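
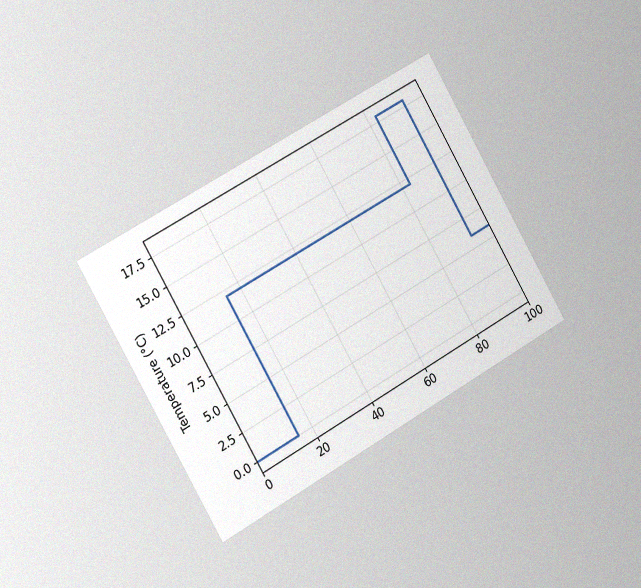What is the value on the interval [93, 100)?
The chart is tilted about 30° counter-clockwise and viewed slightly from the left, with some photo noise. On [93, 100) the step sits at 6°C.

6°C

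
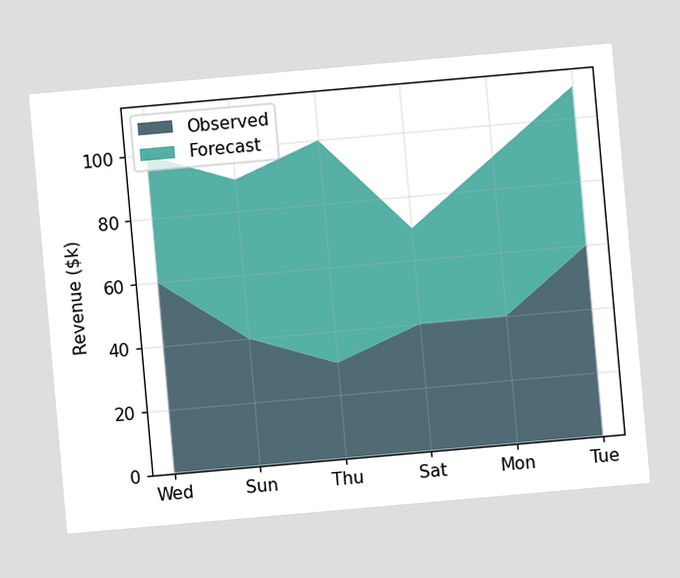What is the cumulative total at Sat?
$70k

The chart is tilted about 5° counter-clockwise. The stacked total at Sat reaches $70k.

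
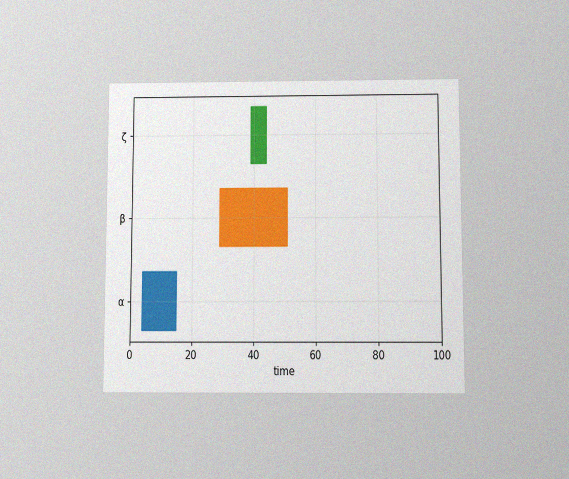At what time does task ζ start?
39

The chart is viewed slightly from below, with some photo noise. The ζ bar begins at t=39.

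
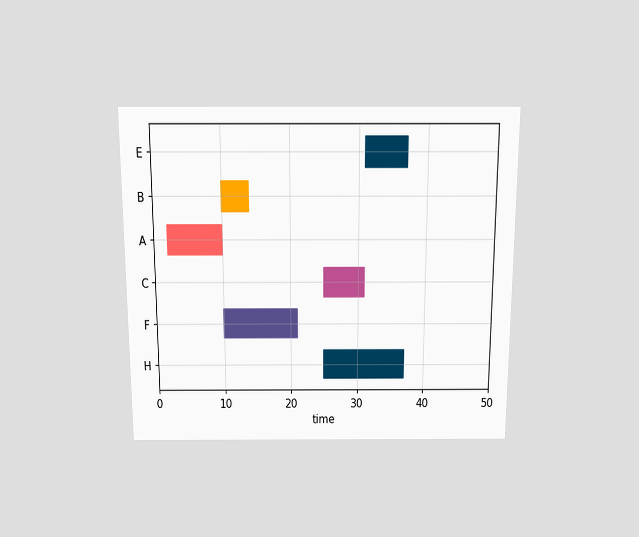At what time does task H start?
The chart is viewed slightly from above. The H bar begins at t=25.

25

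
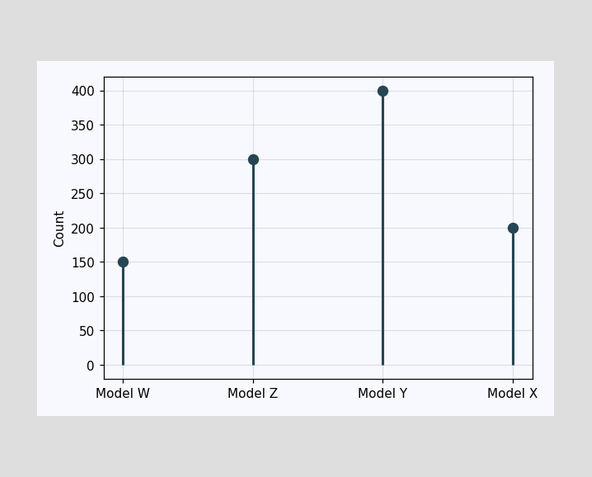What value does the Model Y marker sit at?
400

The Model Y marker sits at 400.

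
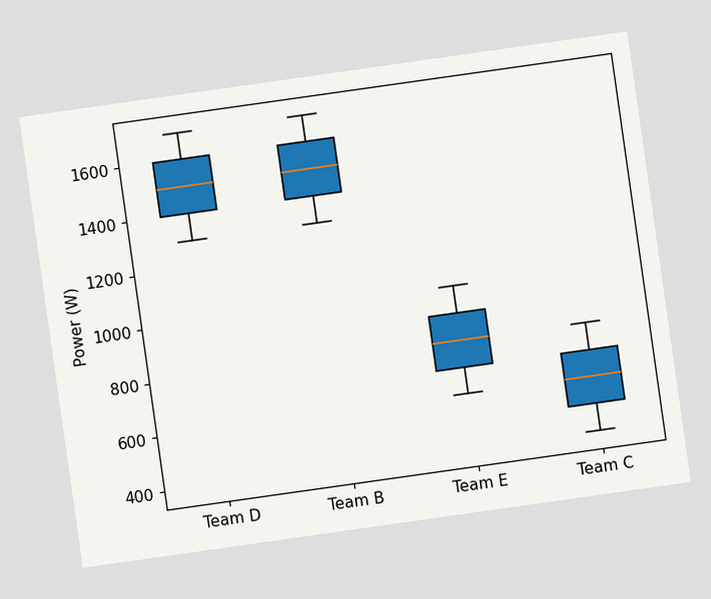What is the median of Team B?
1500W

The chart is tilted about 8° counter-clockwise. The median line in the Team B box sits at 1500W.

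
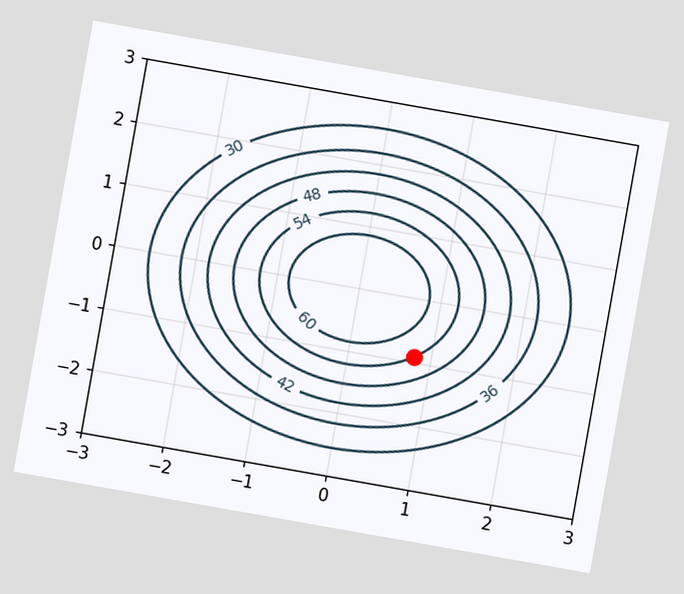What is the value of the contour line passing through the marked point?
54

The chart is tilted about 10° clockwise. The marked point sits on the contour labelled 54.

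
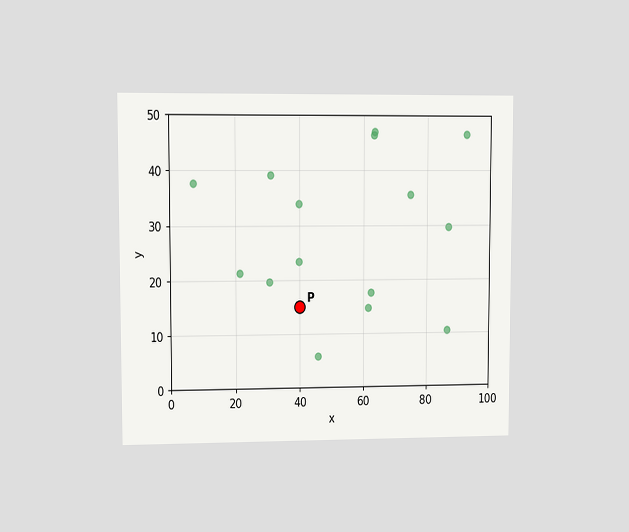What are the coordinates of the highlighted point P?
The chart is viewed at a slight angle. Following the gridlines from P to each axis, P sits at (40, 15).

(40, 15)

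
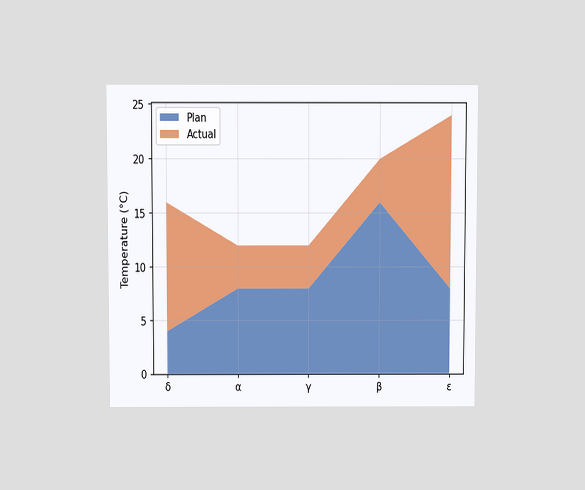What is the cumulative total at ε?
24°C

The chart is viewed slightly from above. The stacked total at ε reaches 24°C.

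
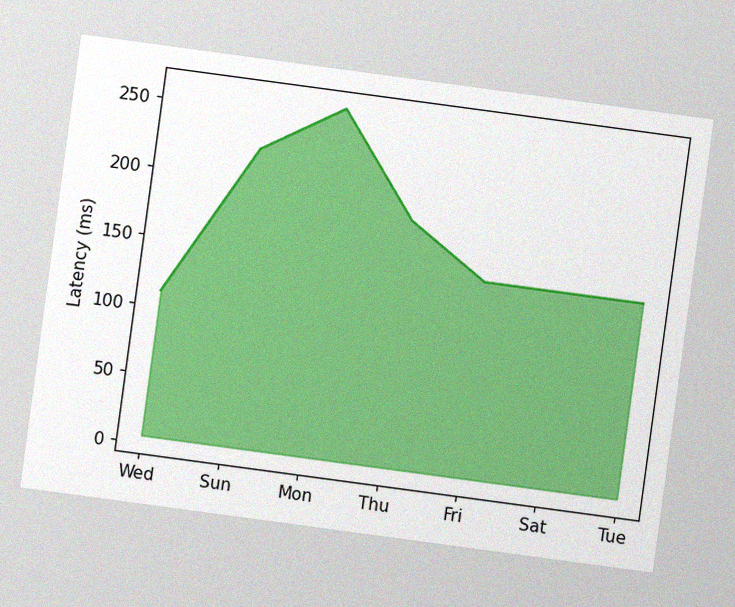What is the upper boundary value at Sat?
The chart is tilted about 8° clockwise, with some photo noise. At Sat the upper boundary is at 148ms.

148ms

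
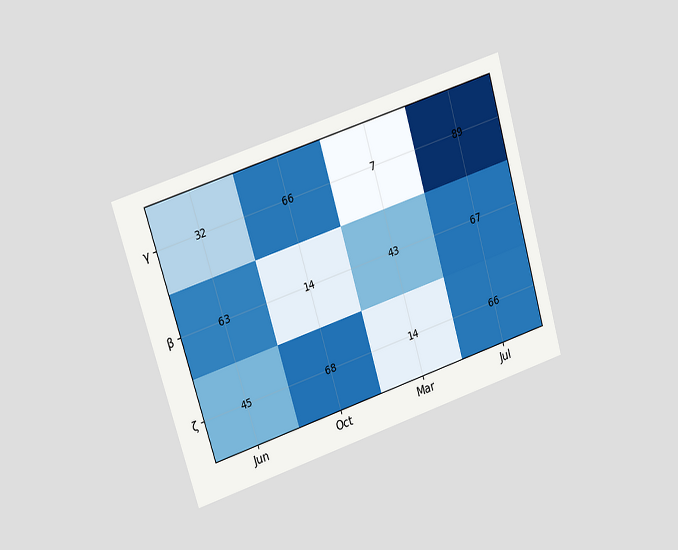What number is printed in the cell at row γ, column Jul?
89

The chart is tilted about 17° counter-clockwise and viewed at a slight angle. The (γ, Jul) cell reads 89.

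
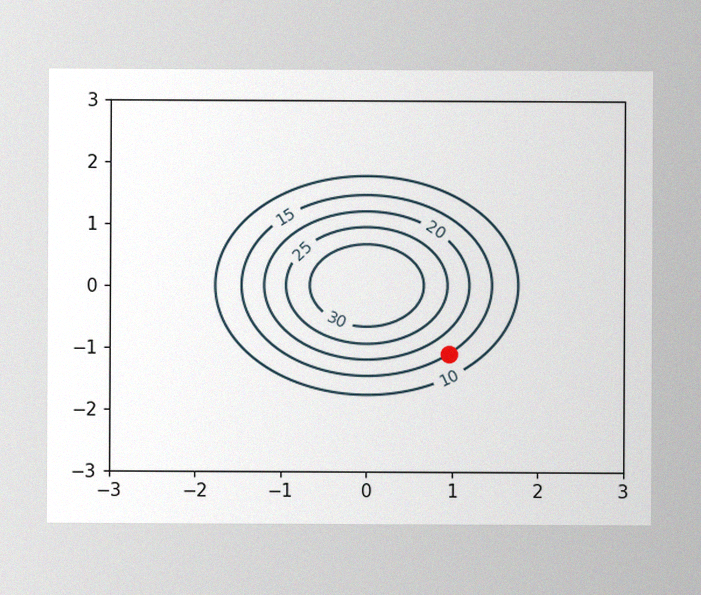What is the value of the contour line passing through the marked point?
15

The image has some photo noise and uneven lighting. The marked point sits on the contour labelled 15.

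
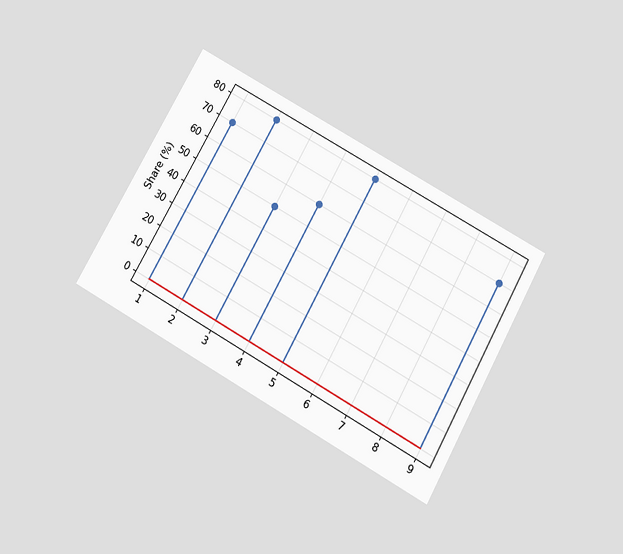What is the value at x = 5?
80%

The chart is tilted about 29° clockwise and viewed slightly from below. The stem at x=5 reaches 80%.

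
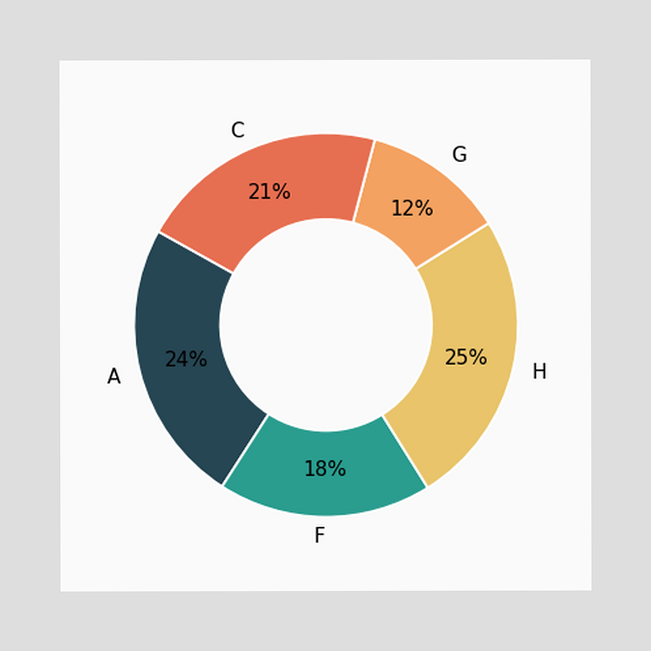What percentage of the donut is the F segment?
The F segment takes up 18% of the ring.

18%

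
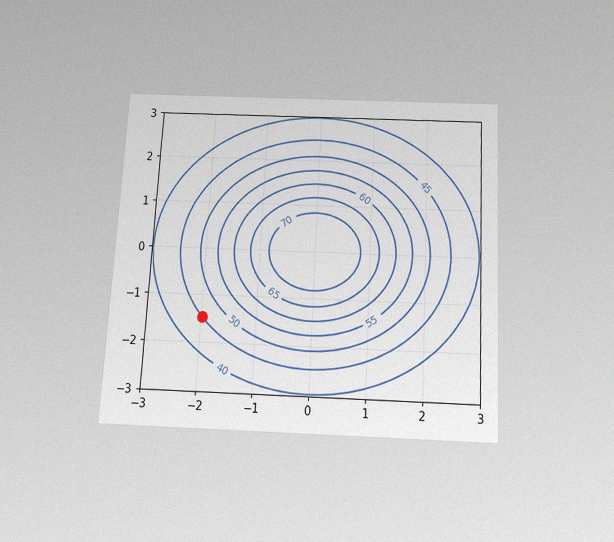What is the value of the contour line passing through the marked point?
45

The chart is tilted about 3° clockwise and viewed slightly from below, with some photo noise. The marked point sits on the contour labelled 45.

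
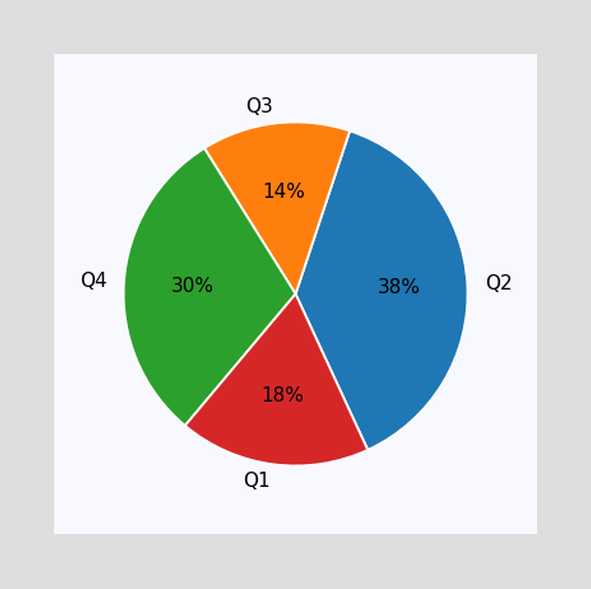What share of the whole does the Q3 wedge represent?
The Q3 slice takes up 14% of the pie.

14%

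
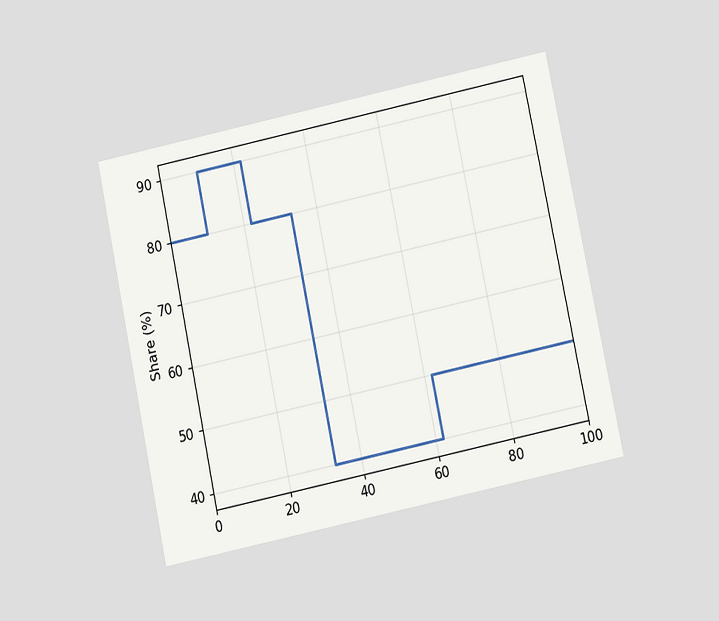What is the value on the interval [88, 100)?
50%

The chart is tilted about 12° counter-clockwise and viewed at a slight angle. On [88, 100) the step sits at 50%.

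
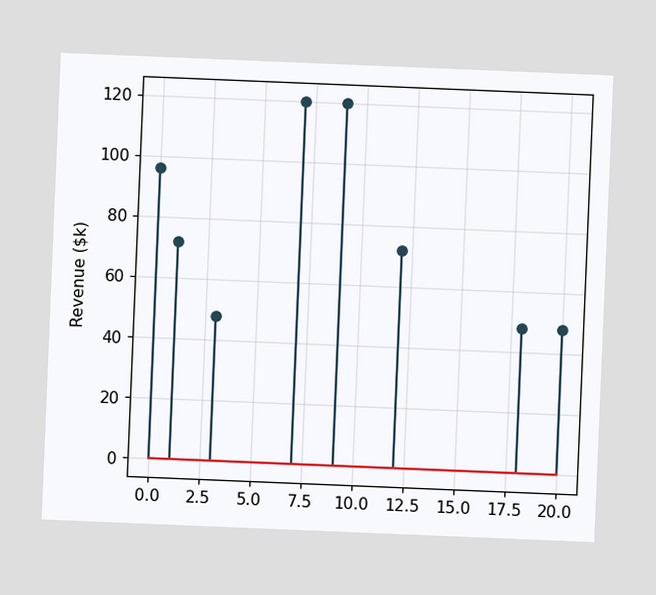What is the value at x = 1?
The chart is tilted about 2° clockwise. The stem at x=1 reaches $72k.

$72k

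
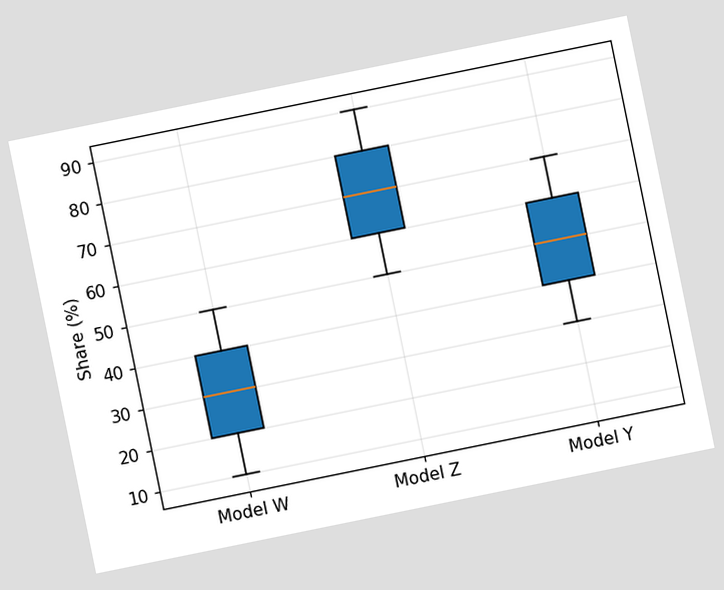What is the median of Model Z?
70%

The chart is tilted about 11° counter-clockwise. The median line in the Model Z box sits at 70%.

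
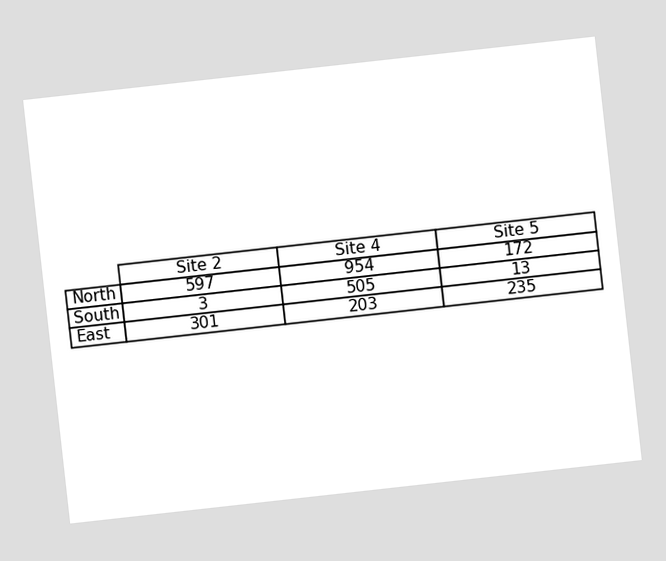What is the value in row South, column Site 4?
The chart is tilted about 6° counter-clockwise. The (South, Site 4) cell reads 505.

505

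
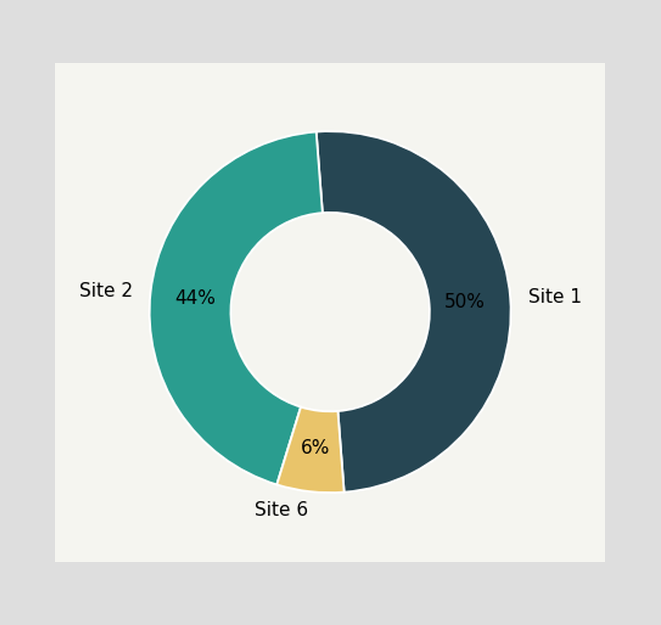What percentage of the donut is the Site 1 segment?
The Site 1 segment takes up 50% of the ring.

50%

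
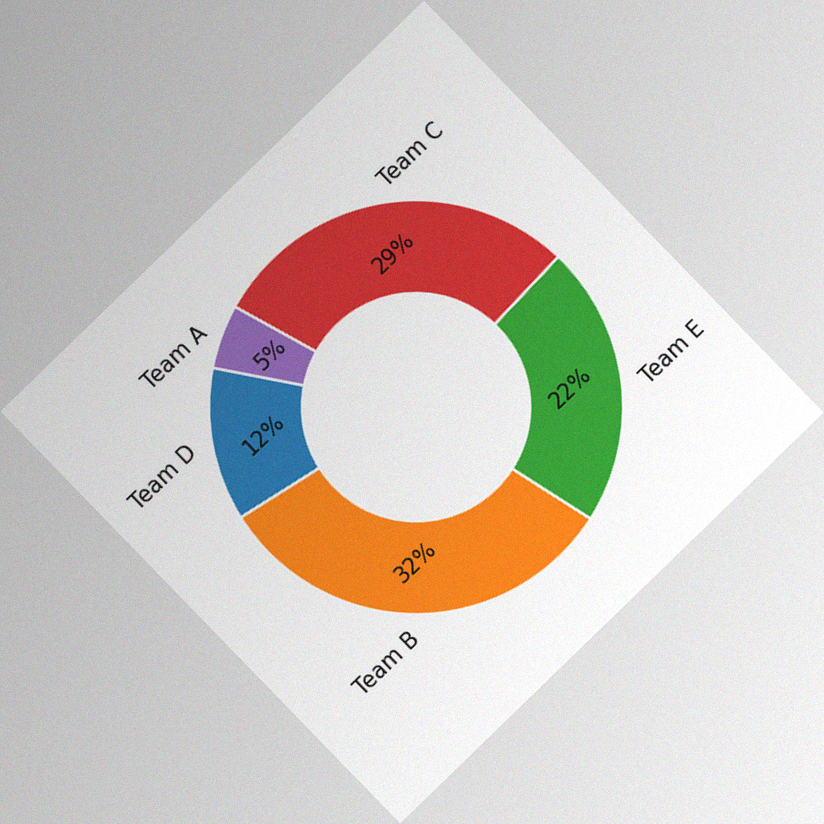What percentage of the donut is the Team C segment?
29%

The chart is tilted about 44° counter-clockwise, with some photo noise. The Team C segment takes up 29% of the ring.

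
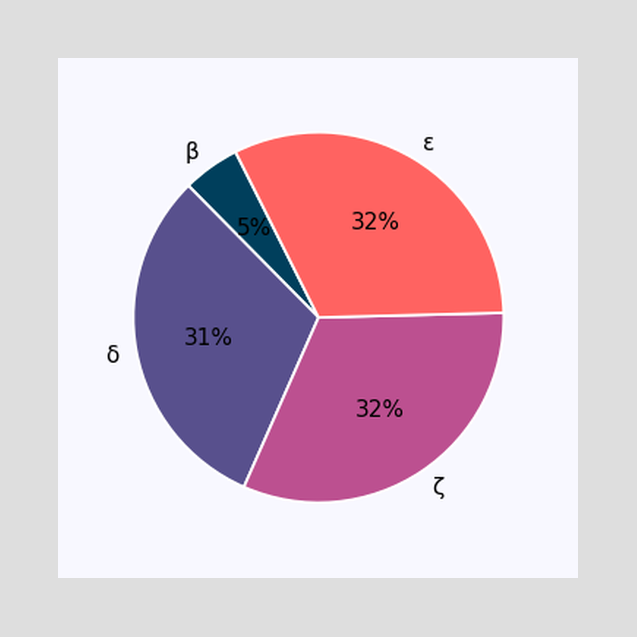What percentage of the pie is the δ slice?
31%

The δ slice takes up 31% of the pie.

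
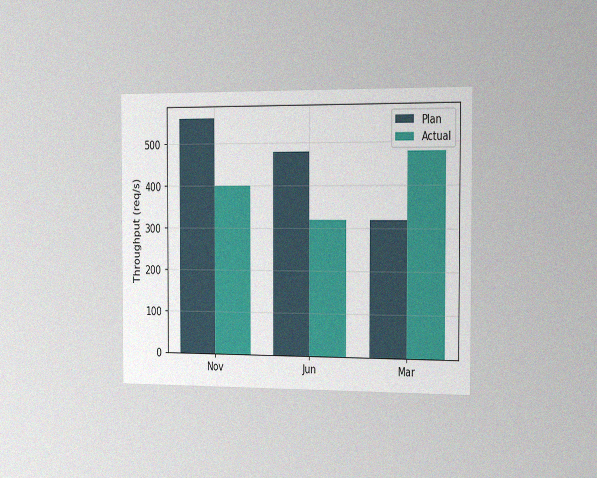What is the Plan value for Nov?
The chart is viewed slightly from the right, with some photo noise. The Plan bar at Nov reaches 560req/s on the y-axis.

560req/s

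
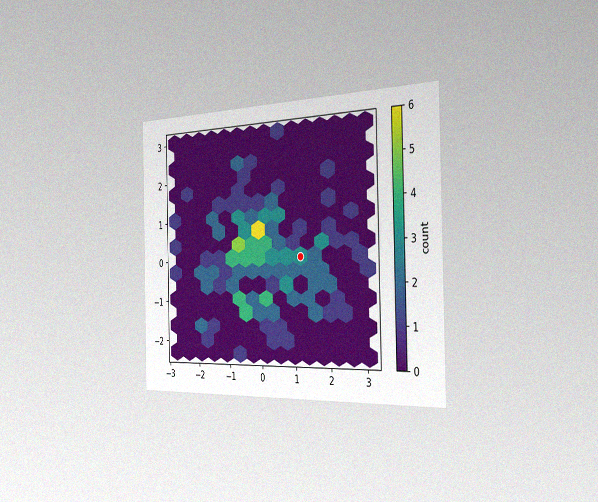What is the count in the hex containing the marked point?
The chart is viewed slightly from the right, with some photo noise. The marked hex reads 3 on the colorbar.

3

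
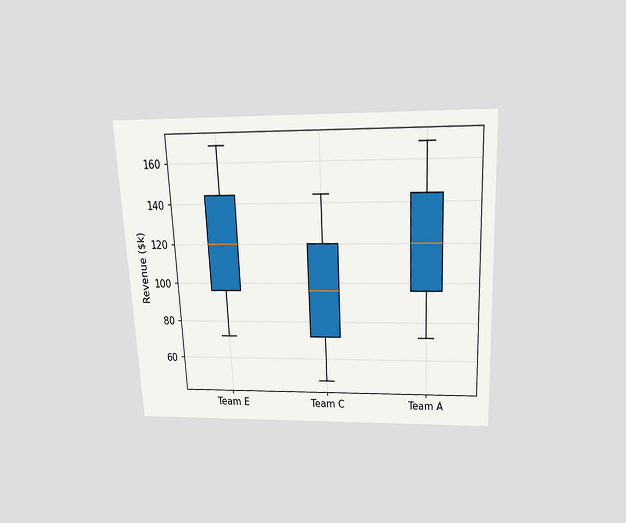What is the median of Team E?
The chart is tilted about 3° counter-clockwise and viewed slightly from above. The median line in the Team E box sits at $120k.

$120k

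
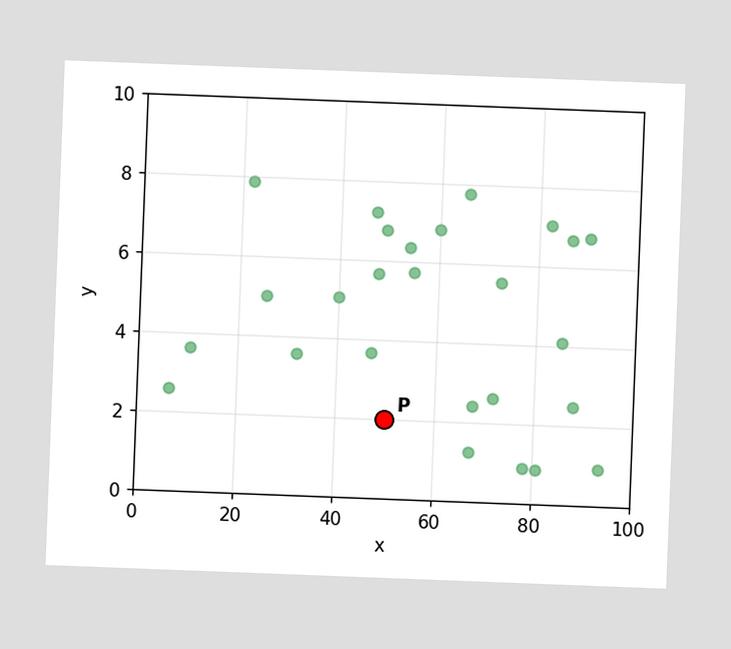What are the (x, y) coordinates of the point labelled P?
(50, 2)

The chart is tilted about 2° clockwise. Following the gridlines from P to each axis, P sits at (50, 2).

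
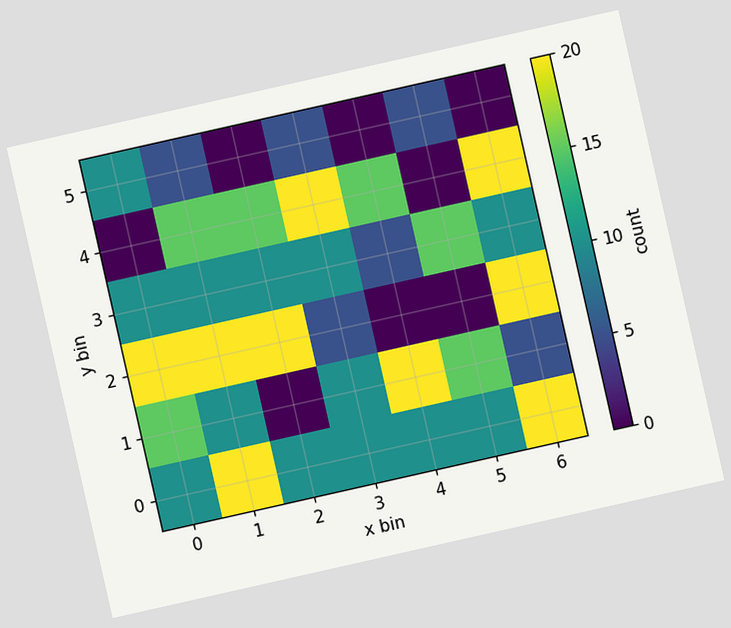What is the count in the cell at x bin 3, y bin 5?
5

The chart is tilted about 13° counter-clockwise. Matching the cell (3, 5) against the colorbar gives 5.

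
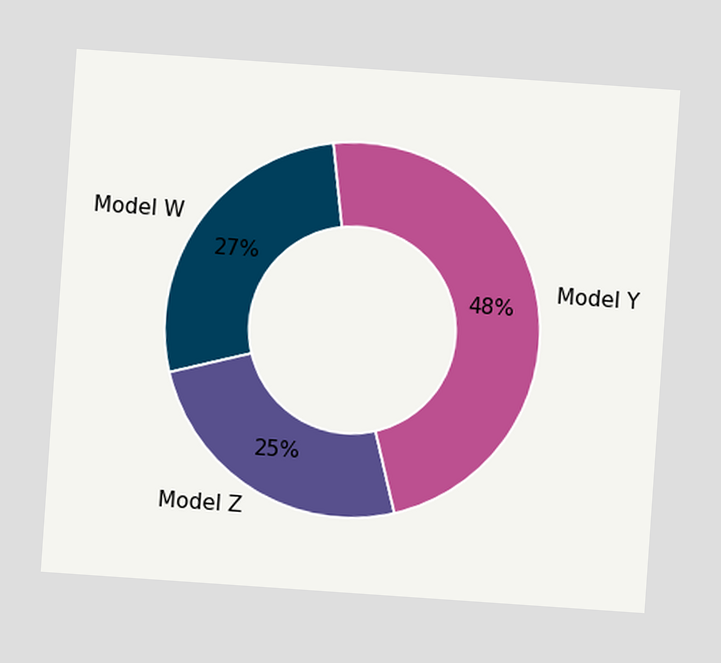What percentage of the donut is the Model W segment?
The chart is tilted about 4° clockwise. The Model W segment takes up 27% of the ring.

27%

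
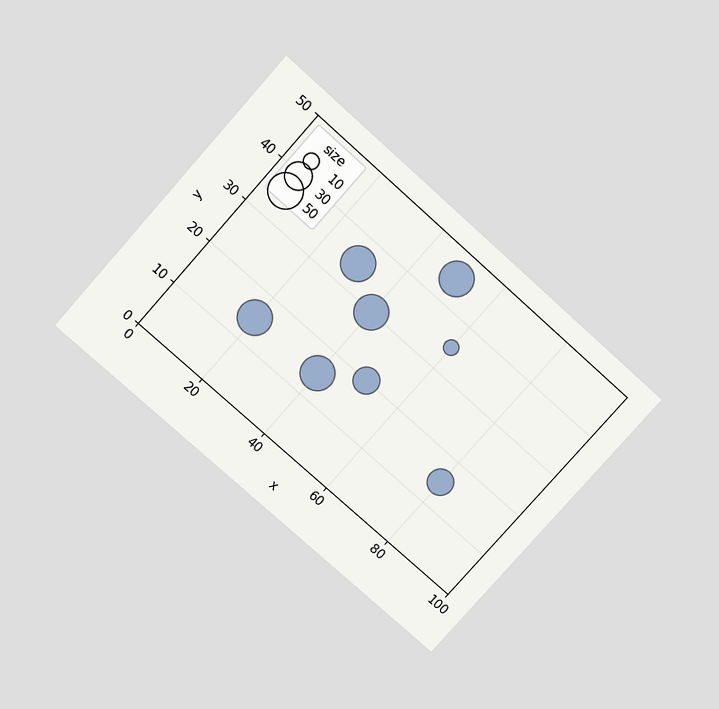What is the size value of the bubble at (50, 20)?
30

The chart is tilted about 42° clockwise and viewed slightly from above. Matching the bubble at (50, 20) against the size legend gives 30.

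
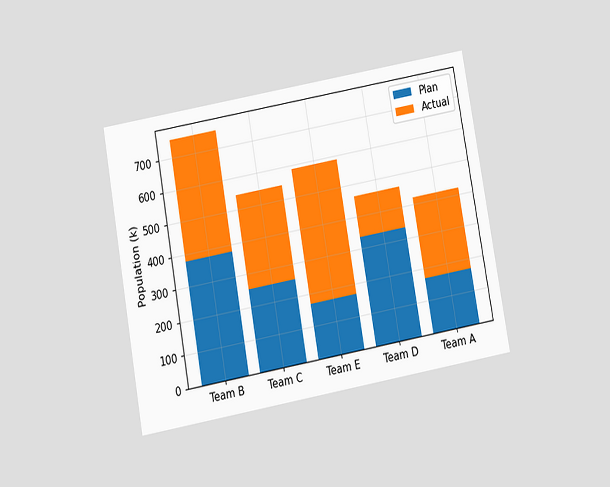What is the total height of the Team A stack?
The chart is tilted about 10° counter-clockwise and viewed slightly from below. The Team A stack's top reaches 420k on the y-axis.

420k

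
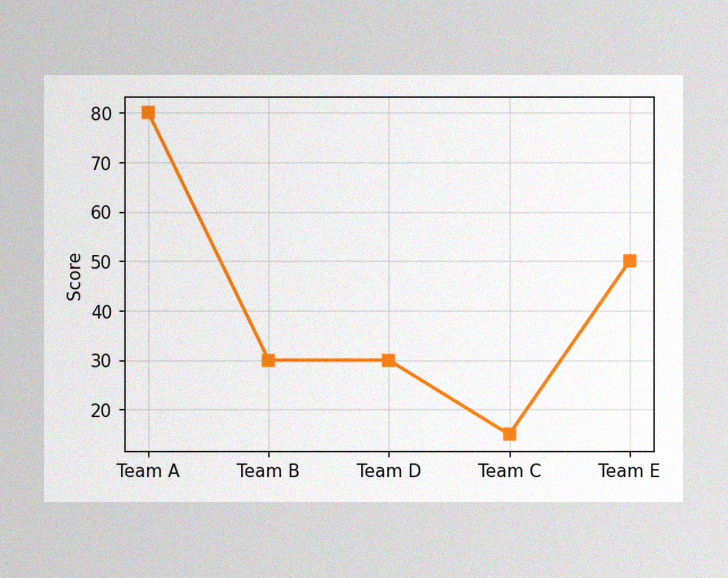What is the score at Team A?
The image has some photo noise and uneven lighting. At Team A, the line is at 80.

80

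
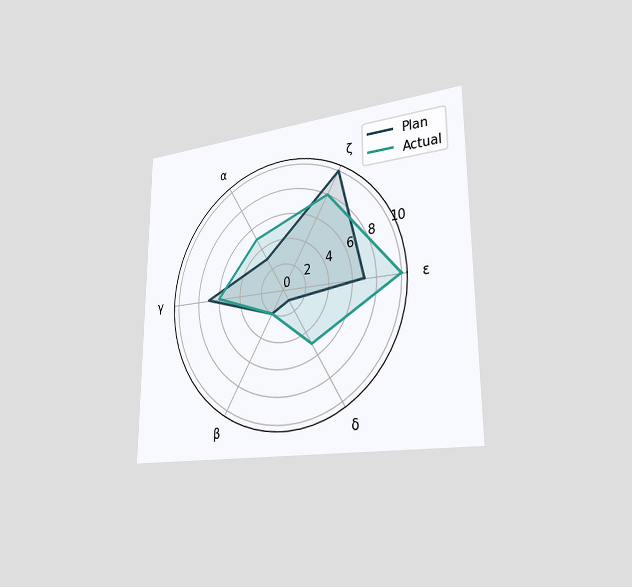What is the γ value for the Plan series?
7

The chart is viewed slightly from the right. On the γ axis, Plan reaches 7.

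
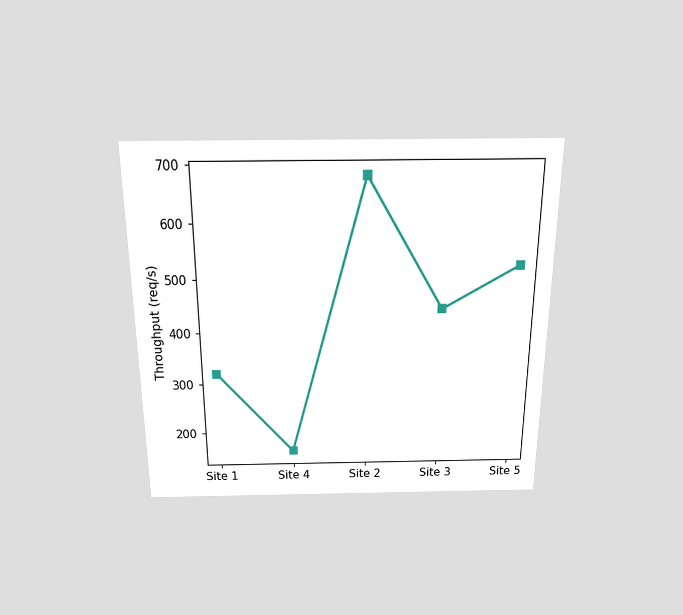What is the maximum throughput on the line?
680req/s

The chart is viewed slightly from above. The highest point is at Site 2, and reading across to the y-axis gives 680req/s.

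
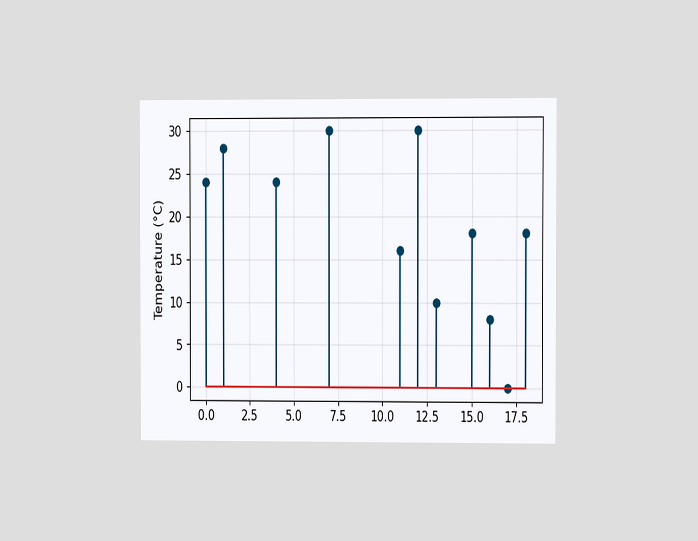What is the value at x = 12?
30°C

The chart is viewed at a slight angle. The stem at x=12 reaches 30°C.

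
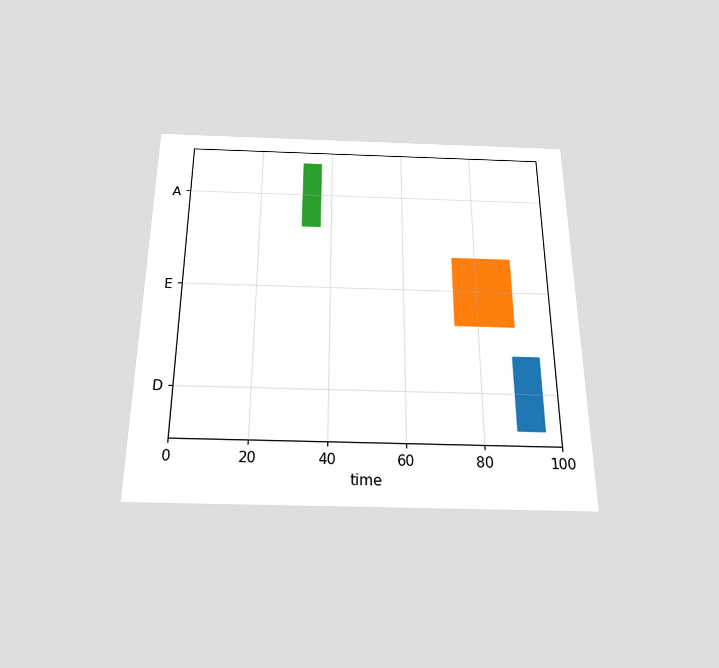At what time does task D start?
The chart is viewed slightly from below. The D bar begins at t=89.

89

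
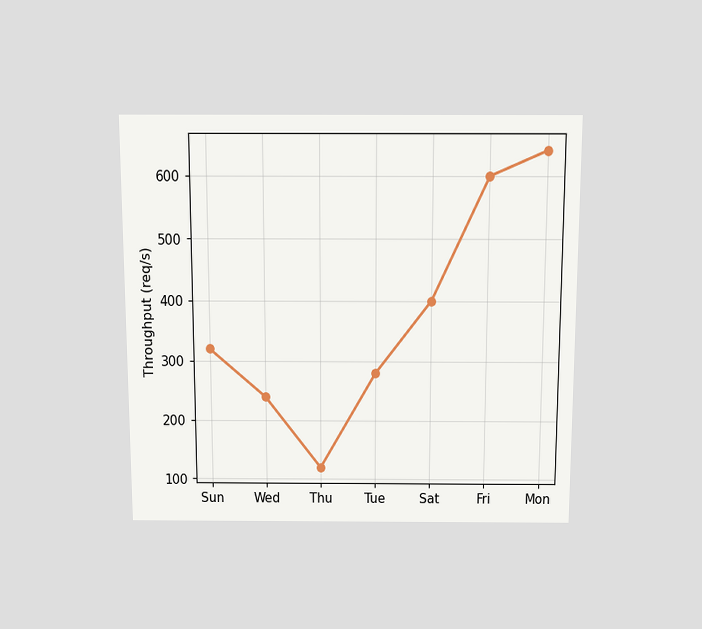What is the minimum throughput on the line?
120req/s

The chart is viewed slightly from above. The lowest point is at Thu, and reading across to the y-axis gives 120req/s.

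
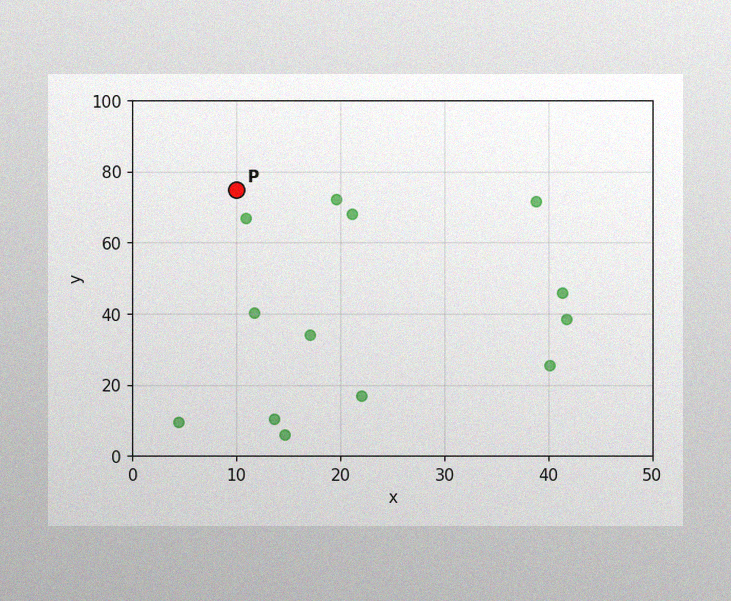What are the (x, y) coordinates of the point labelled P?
(10, 75)

The image has some photo noise and uneven lighting. Following the gridlines from P to each axis, P sits at (10, 75).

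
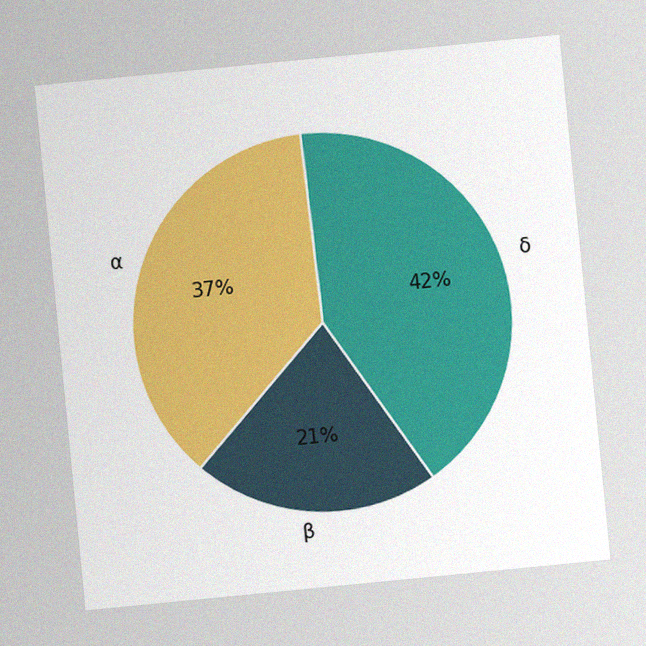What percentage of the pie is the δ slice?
The chart is tilted about 6° counter-clockwise, with some photo noise. The δ slice takes up 42% of the pie.

42%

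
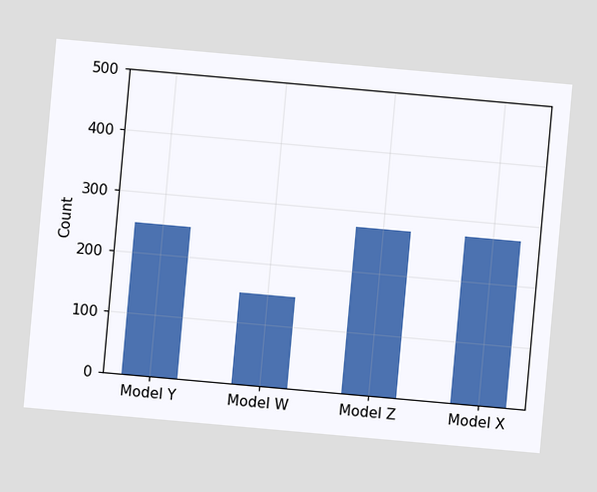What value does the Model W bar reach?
The chart is tilted about 5° clockwise. Reading along the chart's y-axis, the Model W bar reaches 150.

150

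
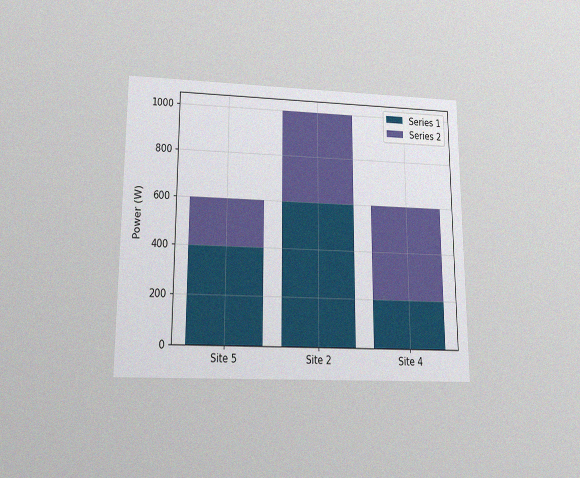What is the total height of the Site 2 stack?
The chart is viewed slightly from below, with some photo noise. The Site 2 stack's top reaches 1000W on the y-axis.

1000W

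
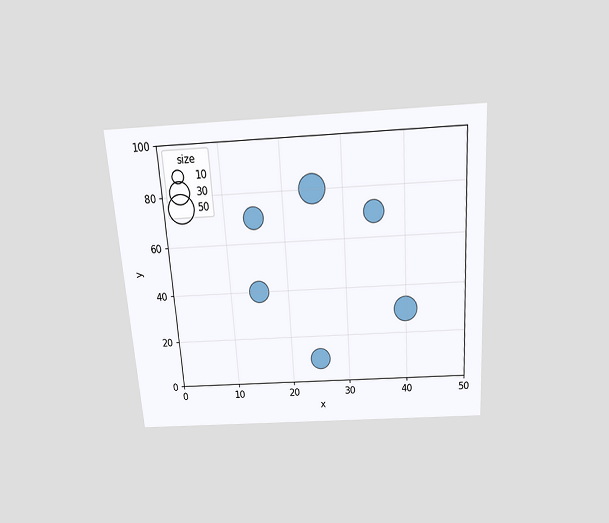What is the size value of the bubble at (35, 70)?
The chart is tilted about 4° counter-clockwise and viewed slightly from above. Matching the bubble at (35, 70) against the size legend gives 30.

30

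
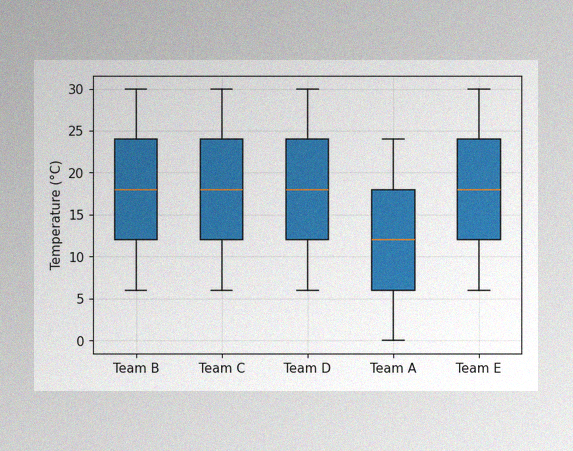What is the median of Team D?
18°C

The image has some photo noise and uneven lighting. The median line in the Team D box sits at 18°C.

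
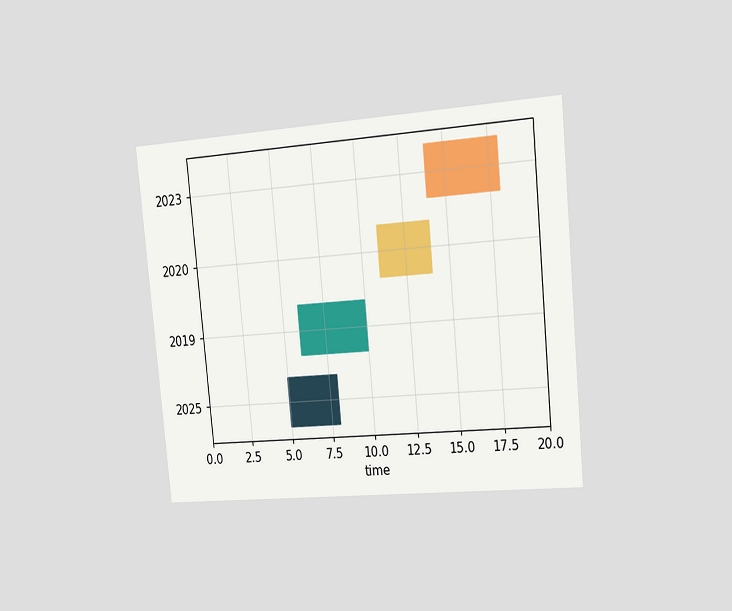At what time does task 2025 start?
The chart is tilted about 5° counter-clockwise and viewed slightly from the right. The 2025 bar begins at t=5.

5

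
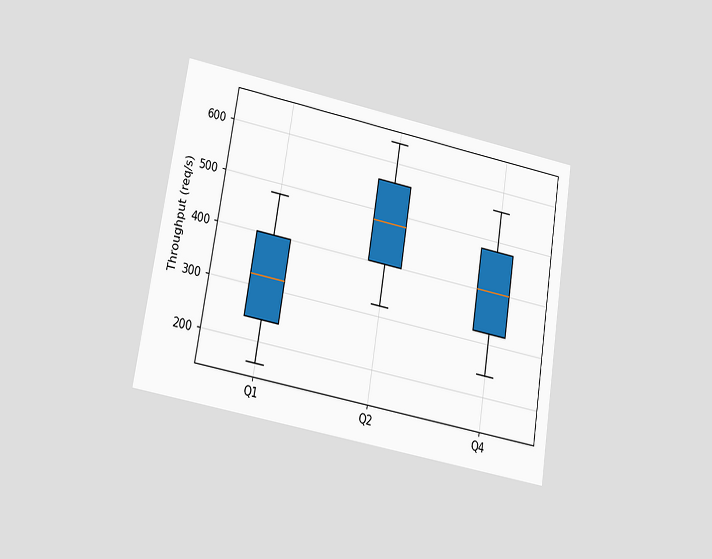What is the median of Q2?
480req/s

The chart is tilted about 9° clockwise and viewed at a slight angle. The median line in the Q2 box sits at 480req/s.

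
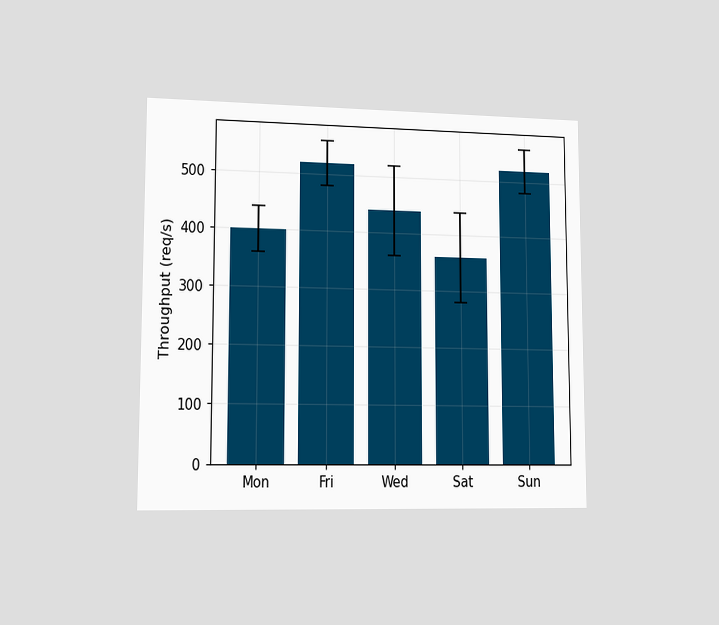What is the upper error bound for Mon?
440req/s

The chart is viewed slightly from the left. The Mon bar's upper whisker reaches 440req/s.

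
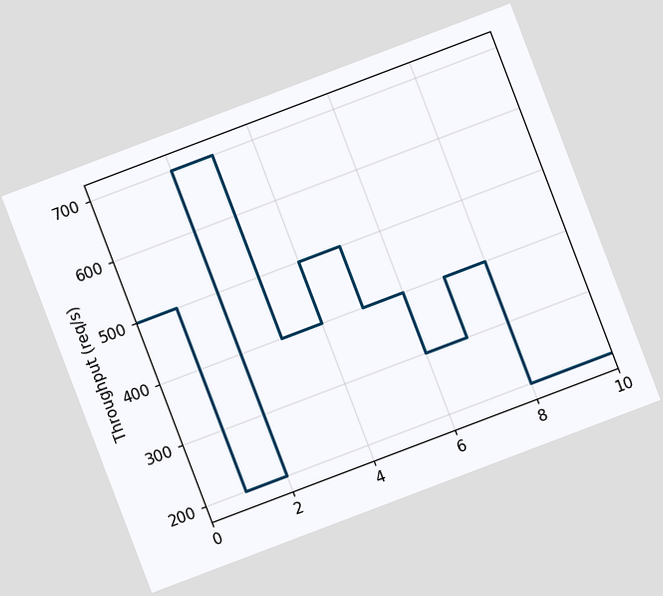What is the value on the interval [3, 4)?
400req/s

The chart is tilted about 21° counter-clockwise. On [3, 4) the step sits at 400req/s.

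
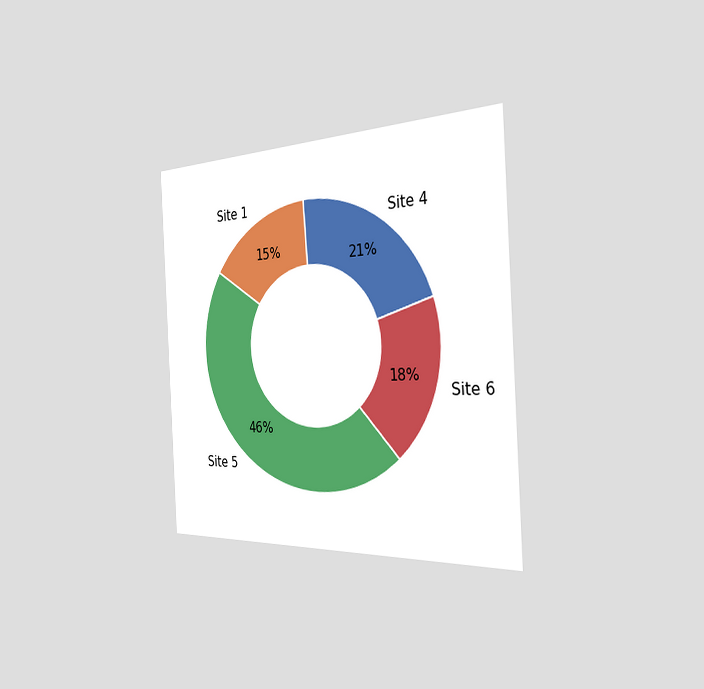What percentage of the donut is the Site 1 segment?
The chart is tilted about 3° counter-clockwise and viewed slightly from the right. The Site 1 segment takes up 15% of the ring.

15%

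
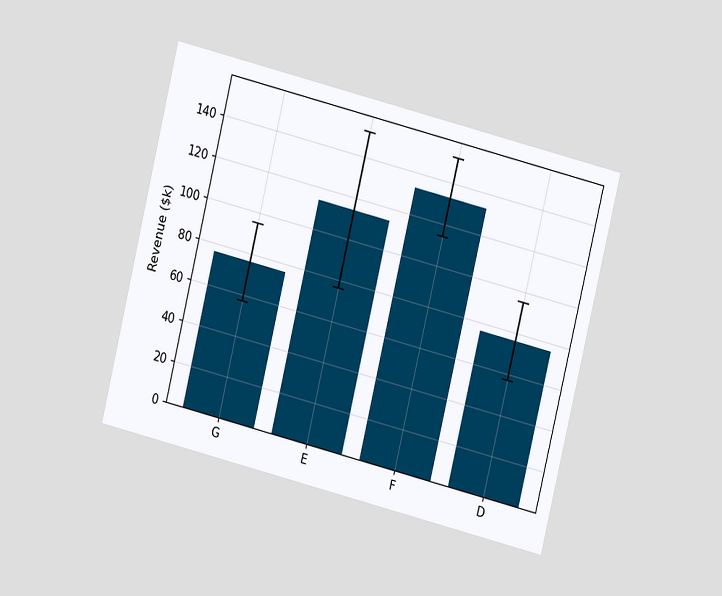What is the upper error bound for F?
$152k

The chart is tilted about 14° clockwise and viewed at a slight angle. The F bar's upper whisker reaches $152k.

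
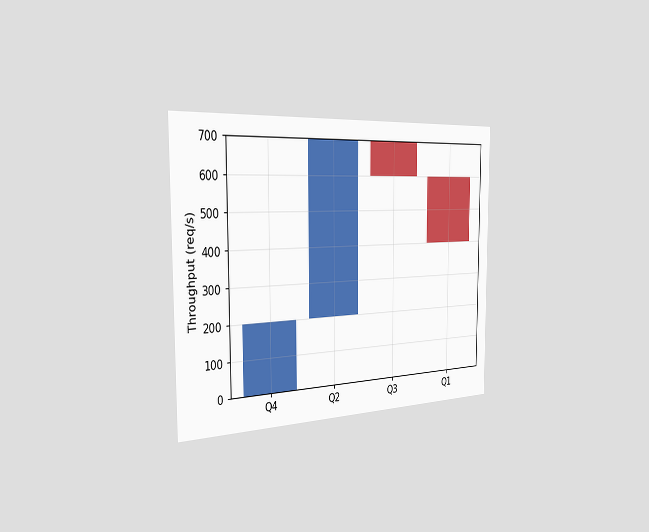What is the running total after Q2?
700req/s

The chart is viewed slightly from the left. After Q2 the running total reaches 700req/s.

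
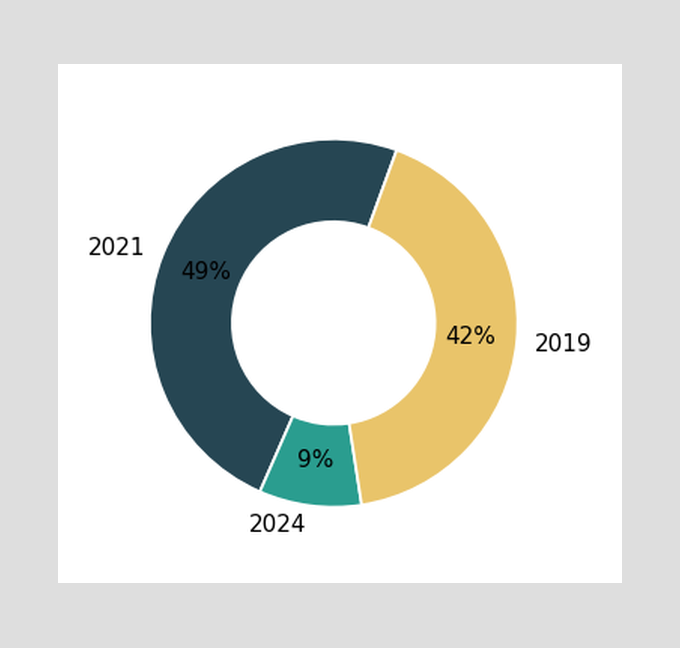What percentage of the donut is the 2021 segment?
49%

The 2021 segment takes up 49% of the ring.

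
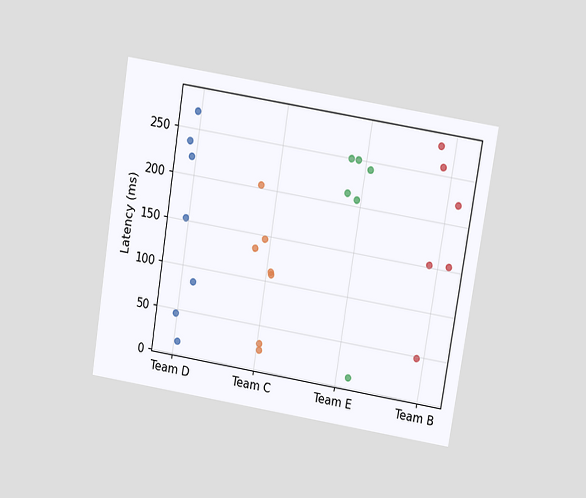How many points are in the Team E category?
The chart is tilted about 9° clockwise and viewed slightly from above. Counting the markers in the Team E column gives 6.

6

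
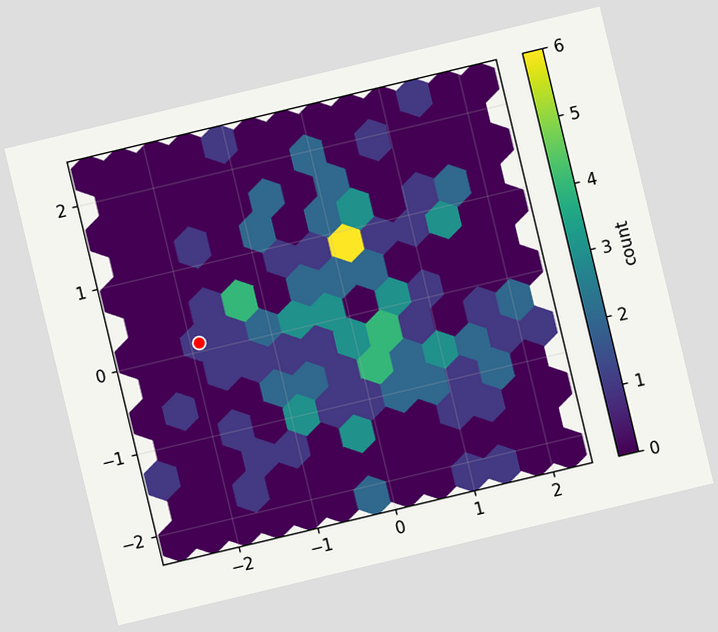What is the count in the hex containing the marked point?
1

The chart is tilted about 13° counter-clockwise. The marked hex reads 1 on the colorbar.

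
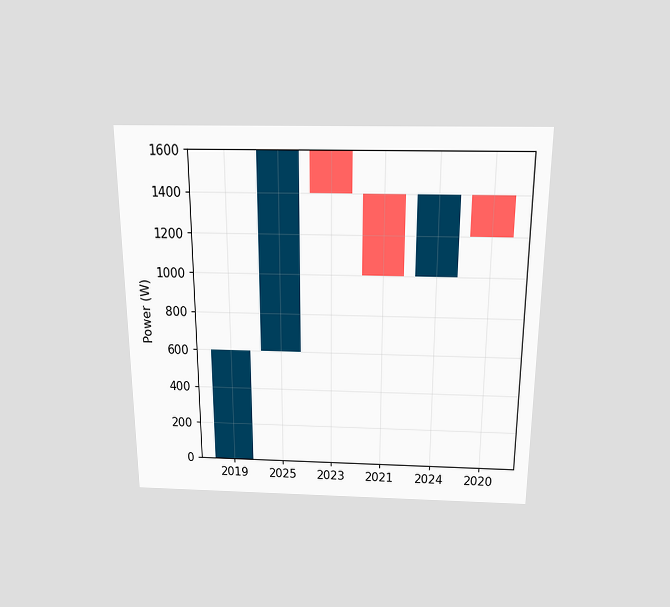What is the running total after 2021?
1000W

The chart is viewed slightly from above. After 2021 the running total reaches 1000W.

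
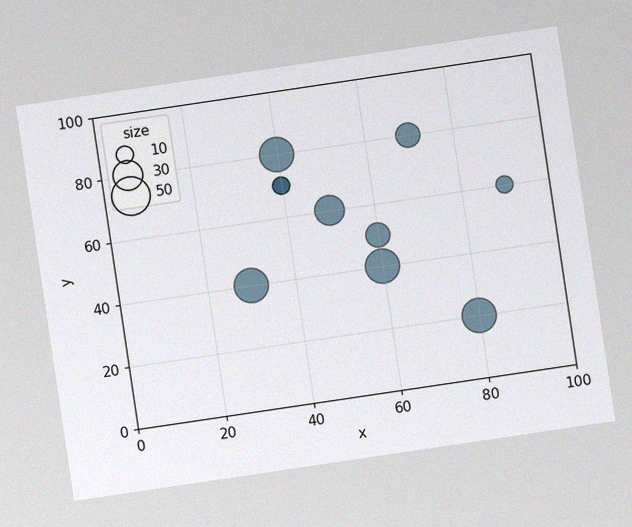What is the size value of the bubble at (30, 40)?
40

The chart is tilted about 8° counter-clockwise, with some photo noise. Matching the bubble at (30, 40) against the size legend gives 40.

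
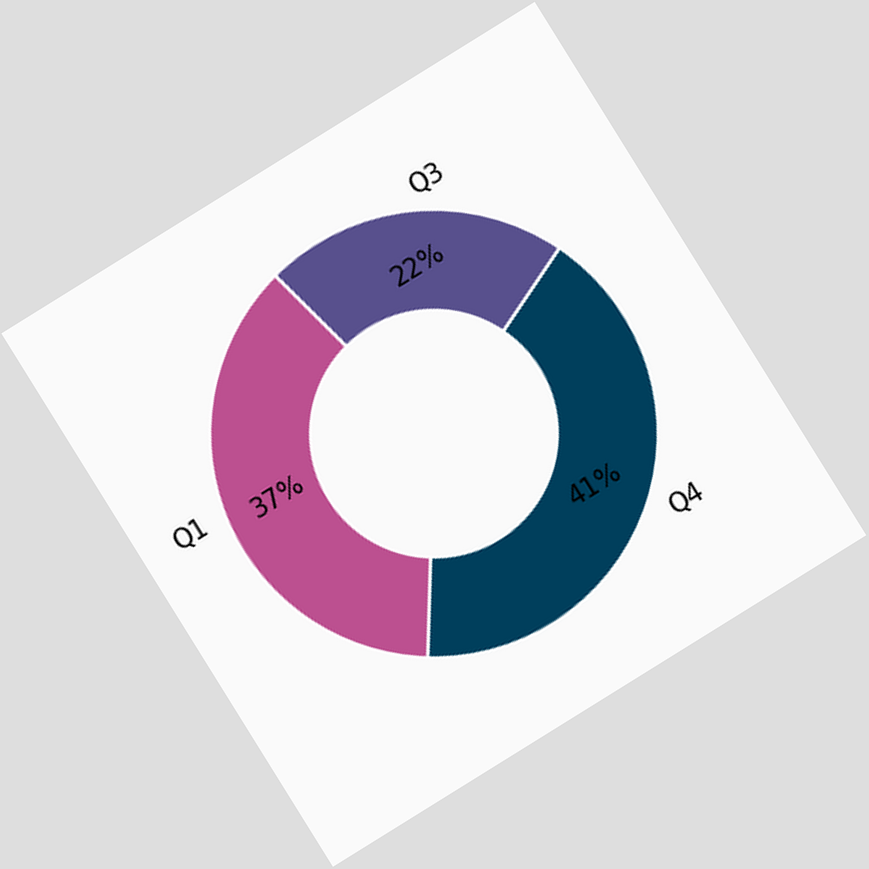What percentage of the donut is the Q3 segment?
The chart is tilted about 32° counter-clockwise. The Q3 segment takes up 22% of the ring.

22%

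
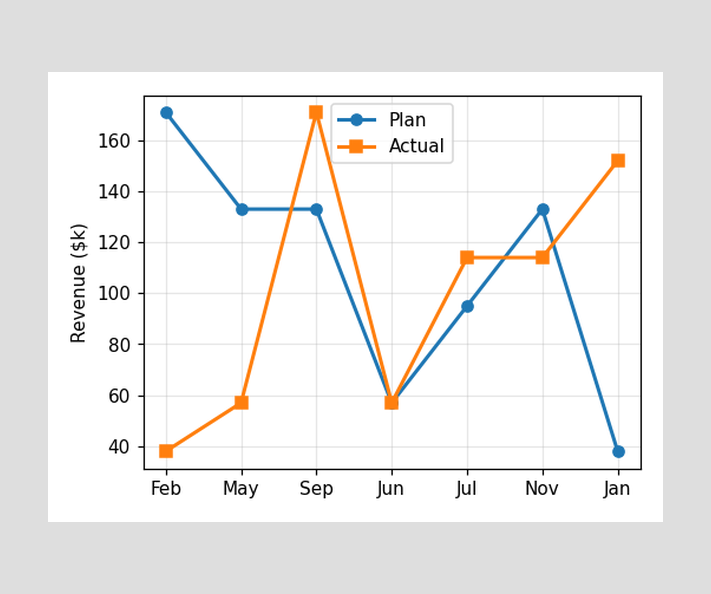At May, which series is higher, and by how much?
Plan, by $76k

At May, Plan sits above the other line by $76k.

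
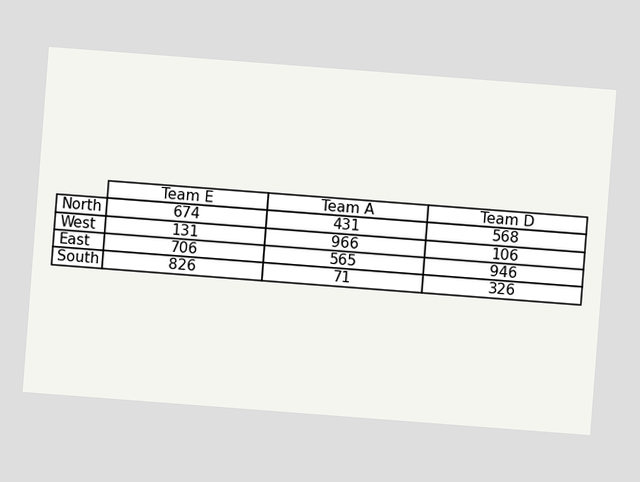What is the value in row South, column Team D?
The chart is tilted about 4° clockwise. The (South, Team D) cell reads 326.

326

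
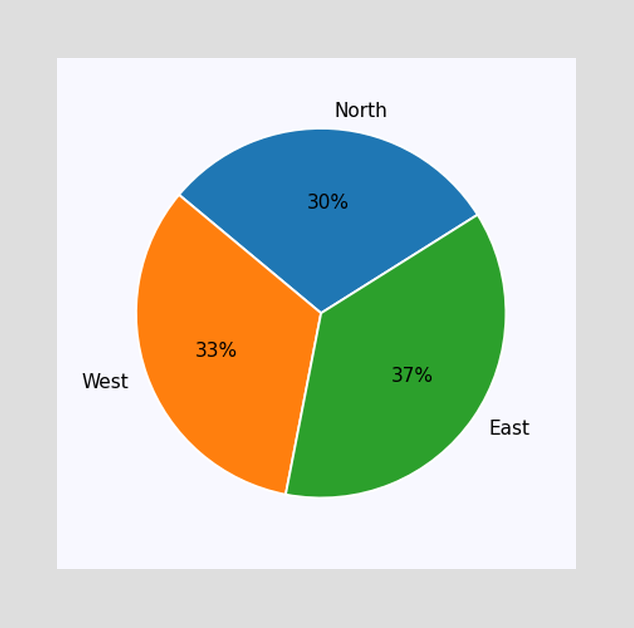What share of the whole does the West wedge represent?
The West slice takes up 33% of the pie.

33%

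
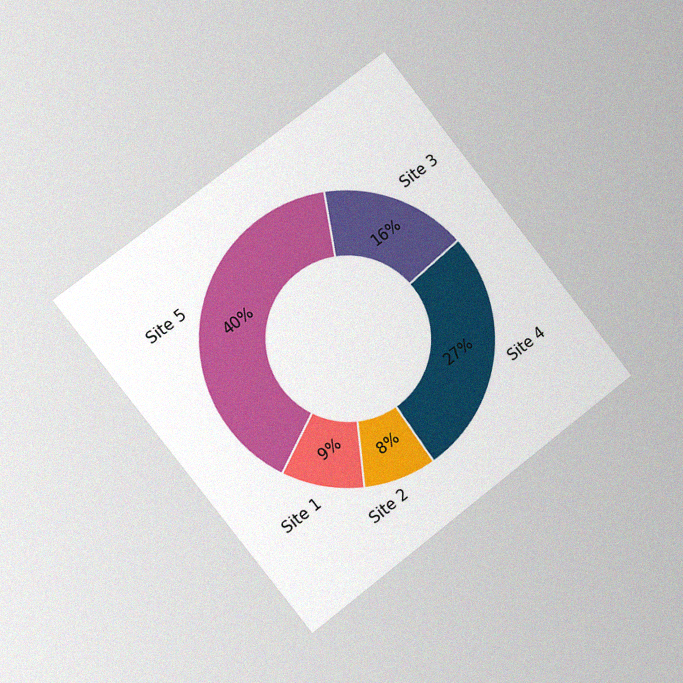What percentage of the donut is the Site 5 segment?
40%

The chart is tilted about 38° counter-clockwise and viewed slightly from the left, with some photo noise. The Site 5 segment takes up 40% of the ring.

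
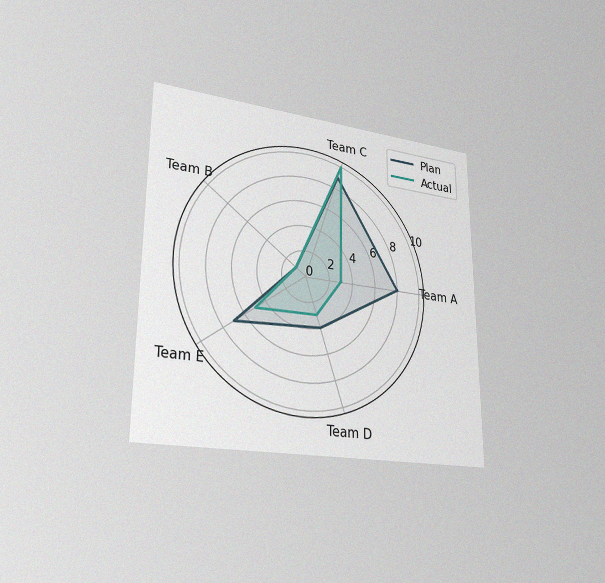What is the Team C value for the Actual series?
The chart is viewed slightly from the left, with some photo noise. On the Team C axis, Actual reaches 10.

10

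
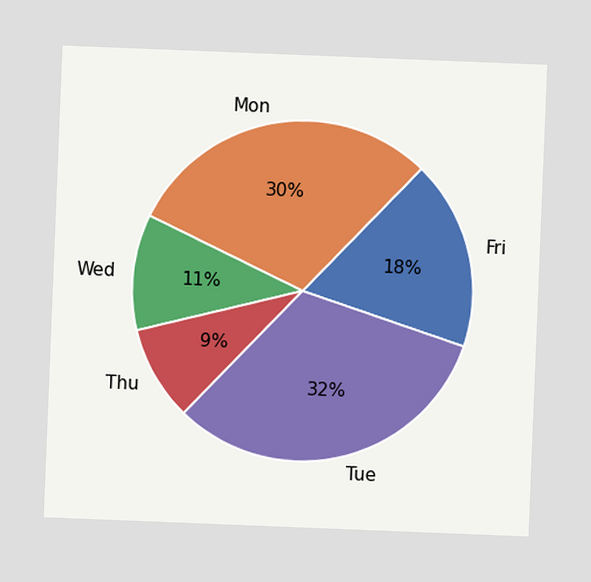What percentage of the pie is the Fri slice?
18%

The chart is tilted about 2° clockwise. The Fri slice takes up 18% of the pie.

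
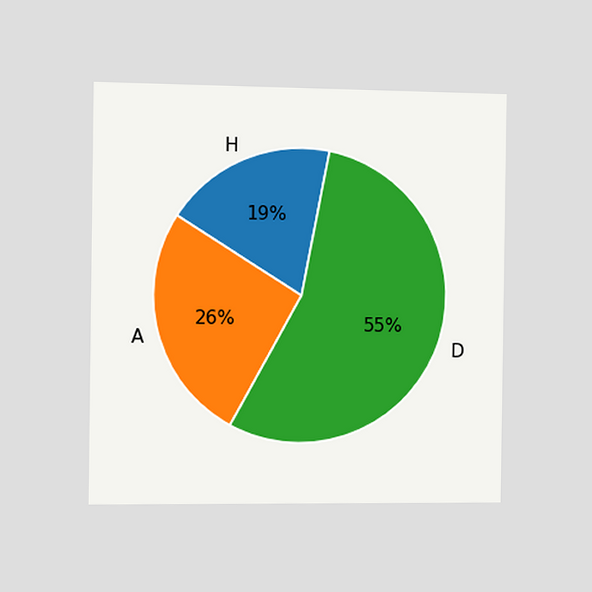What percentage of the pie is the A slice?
26%

The chart is viewed slightly from the left. The A slice takes up 26% of the pie.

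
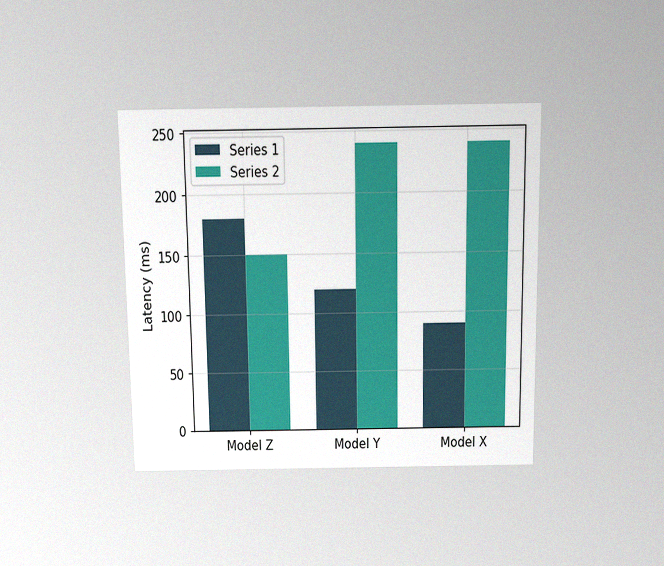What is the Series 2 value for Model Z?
150ms

The chart is viewed slightly from above, with some photo noise. The Series 2 bar at Model Z reaches 150ms on the y-axis.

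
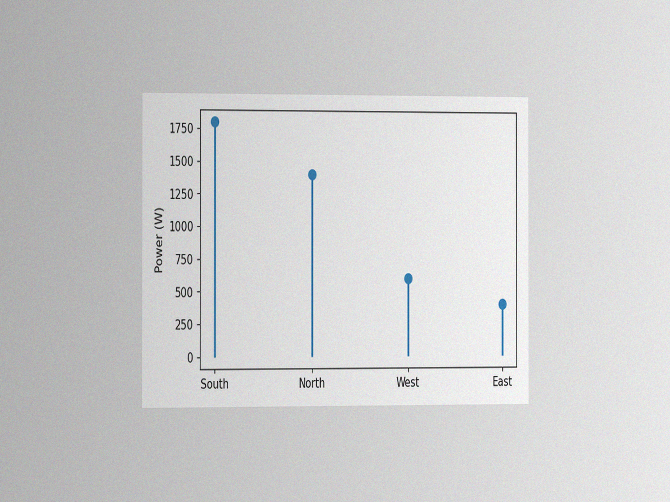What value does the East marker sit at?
The chart is viewed slightly from the left, with some photo noise. The East marker sits at 400W.

400W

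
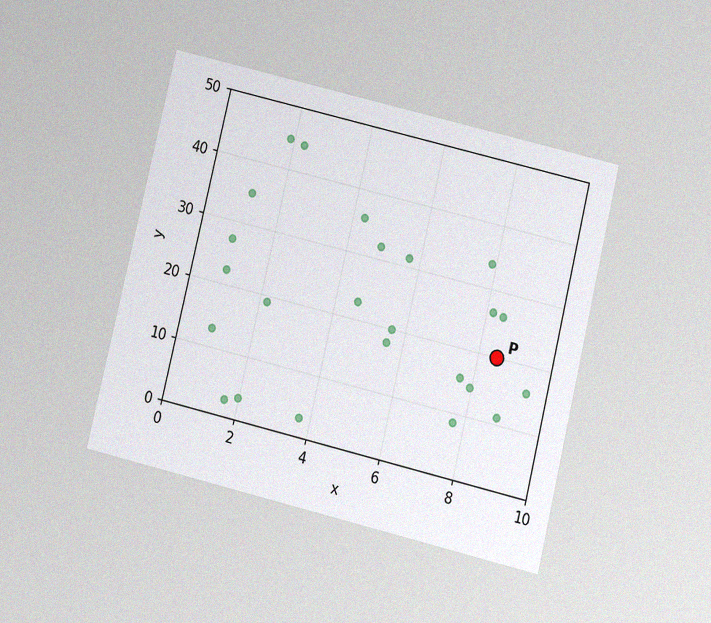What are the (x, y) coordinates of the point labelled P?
(8.5, 20)

The chart is tilted about 14° clockwise and viewed slightly from below, with some photo noise. Following the gridlines from P to each axis, P sits at (8.5, 20).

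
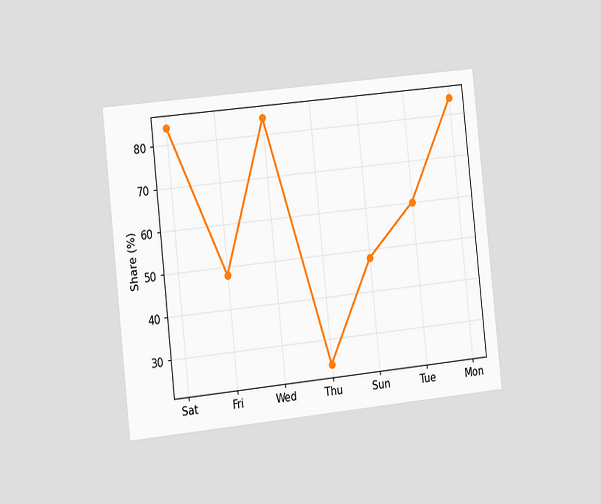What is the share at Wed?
84%

The chart is tilted about 6° counter-clockwise and viewed slightly from the left. At Wed, the line is at 84%.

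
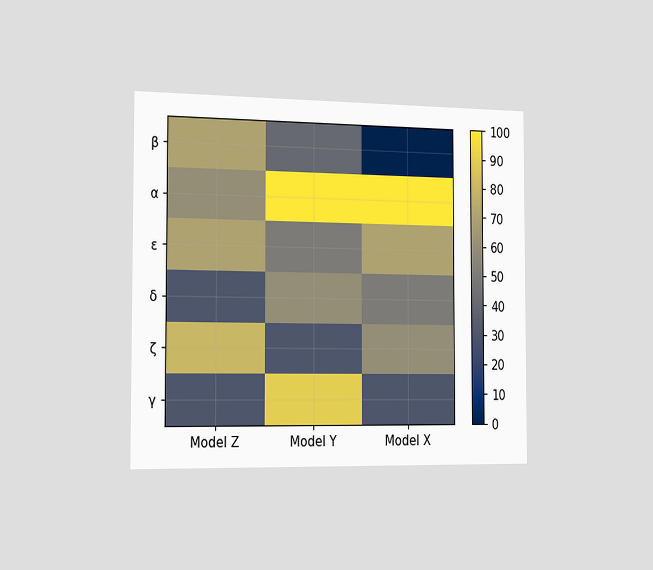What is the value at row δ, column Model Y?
60

The chart is viewed slightly from the left. Matching cell (δ, Model Y) against the colorbar gives 60.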